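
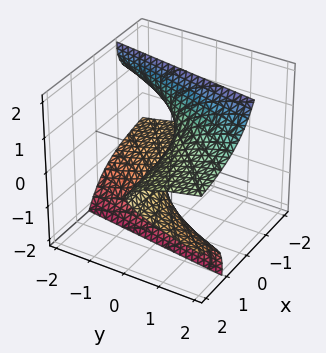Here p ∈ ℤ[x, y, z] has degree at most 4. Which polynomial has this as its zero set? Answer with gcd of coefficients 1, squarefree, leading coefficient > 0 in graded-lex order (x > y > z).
3*x*z^2 + z^3 - 2*y

First, degree: no degree-2 surface has this shape, so deg p = 3.
Next, checking where it meets the axes: it crosses the y-axis at the gridline y = 0; it meets the z-axis at z = 0 (among the integer gridlines); every point of the x-axis in the box is on the surface.
Finally, together with the visible shape, these determine p as stated.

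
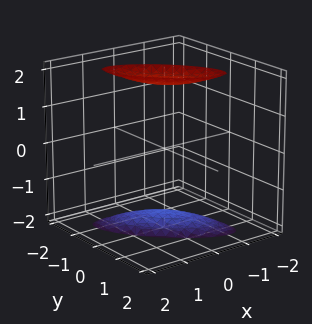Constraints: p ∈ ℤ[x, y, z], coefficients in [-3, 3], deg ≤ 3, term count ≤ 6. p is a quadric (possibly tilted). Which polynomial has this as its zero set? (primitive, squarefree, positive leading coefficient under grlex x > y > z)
2*x^2 + 3*x*y + 2*y^2 - z^2 + 3

(a) I count 2 distinct pieces. They look like related sheets of one shape, so recover p as a whole.
(b) The degree is 2 — the shape is more complex than any degree-1 surface.
(c) From the axis intercepts and sections: no y-intercept at any integer in the box; it misses every integer gridline on the x-axis.
(d) Together with the visible shape, these determine p as stated.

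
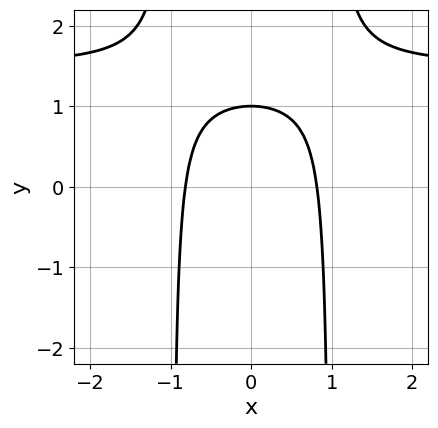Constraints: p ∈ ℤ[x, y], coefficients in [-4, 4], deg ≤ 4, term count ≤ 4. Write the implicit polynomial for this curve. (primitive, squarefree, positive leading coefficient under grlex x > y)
2*x^2*y - 3*x^2 - 2*y + 2

First, degree: no degree-2 curve has this shape, so deg p = 3.
Then, symmetries: the x ↦ −x reflection is a symmetry, so x appears only in even powers.
Then, from the axis intercepts and sections: one y-axis crossing is at y = 1.
Finally, solving for integer coefficients yields p as stated.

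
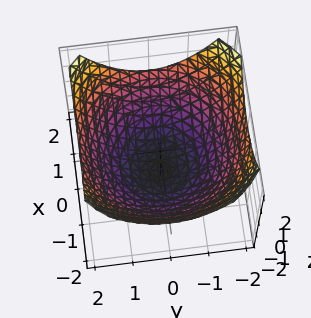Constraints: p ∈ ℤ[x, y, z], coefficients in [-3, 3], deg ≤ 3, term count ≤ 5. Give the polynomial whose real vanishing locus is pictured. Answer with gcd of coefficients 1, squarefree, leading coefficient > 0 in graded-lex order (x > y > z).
x^2 + y^2 - 2*z - 3

(a) Degree: no degree-1 surface has this shape, so deg p = 2.
(b) Symmetry: the surface is invariant under rotation about z: p = q(x² + y², z).
(c) From the visible intercepts: a circular section at z = -1 has radius exactly 1.
(d) Matching integer coefficients to the picture gives p.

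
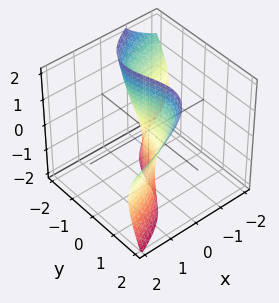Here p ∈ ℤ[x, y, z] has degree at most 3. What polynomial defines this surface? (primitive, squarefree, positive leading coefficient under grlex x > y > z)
First, deg p = 3. The shape is more complex than any degree-2 surface.
Then, from the axis intercepts and sections: one x-axis crossing is at x = 0; it meets the y-axis at y = 0 (among the integer gridlines).
Finally, the integer polynomial consistent with all of this is the stated p. Check: (0, 0, 2) on the z-axis lies on the surface, and p(0, 0, 2) = 0. ✓

x*z^2 - y^3 + y*z + 2*x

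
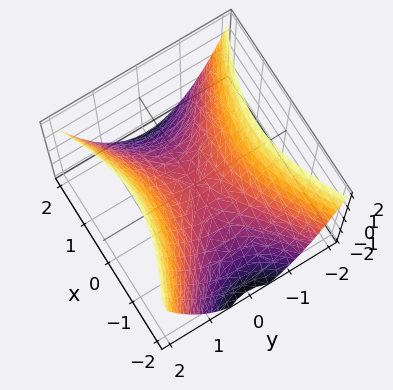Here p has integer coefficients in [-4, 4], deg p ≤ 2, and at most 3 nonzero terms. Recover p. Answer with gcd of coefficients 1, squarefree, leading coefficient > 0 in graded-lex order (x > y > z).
1. deg p = 2.
2. Symmetries: the y ↦ −y reflection is a symmetry, so y appears only in even powers; it's symmetric under x → −x, forcing even powers of x.
3. From the visible intercepts: one x-axis crossing is at x = 0; it crosses the z-axis at the gridline z = 0.
4. Matching integer coefficients to the picture gives p.

x^2 - 2*y^2 + 2*z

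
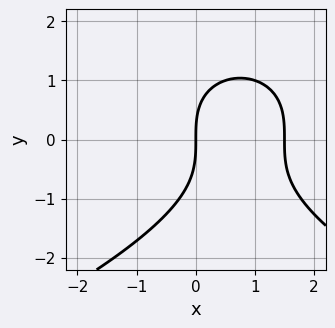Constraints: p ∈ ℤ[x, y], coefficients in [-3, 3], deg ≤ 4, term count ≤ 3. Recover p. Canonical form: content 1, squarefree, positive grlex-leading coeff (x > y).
The degree is 3 — the shape is more complex than any degree-2 curve.
Reading off the gridlines: it meets the x-axis at x = 0 (among the integer gridlines); it crosses the y-axis at the gridline y = 0.
Matching integer coefficients to the picture gives p.

y^3 + 2*x^2 - 3*x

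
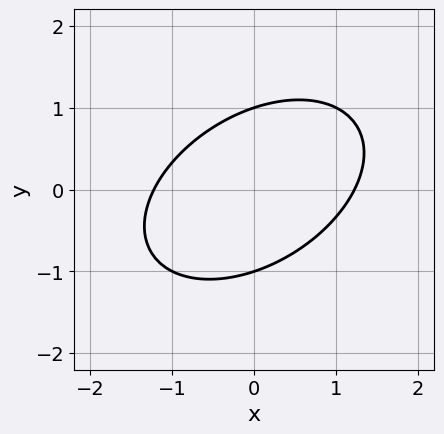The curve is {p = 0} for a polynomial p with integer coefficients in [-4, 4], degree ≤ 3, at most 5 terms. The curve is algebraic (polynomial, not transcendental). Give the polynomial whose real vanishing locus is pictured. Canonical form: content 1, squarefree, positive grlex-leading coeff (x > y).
2*x^2 - 2*x*y + 3*y^2 - 3

Degree: a generic line meets the curve in up to 2 points, so deg p = 2.
From the visible intercepts: the y-axis gridline crossings are at y ∈ {-1, 1}.
The integer polynomial consistent with all of this is the stated p.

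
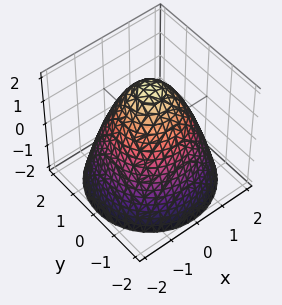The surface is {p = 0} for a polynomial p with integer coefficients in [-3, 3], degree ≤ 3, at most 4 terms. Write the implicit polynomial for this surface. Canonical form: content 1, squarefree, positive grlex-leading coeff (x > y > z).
x^2 + y^2 + z - 2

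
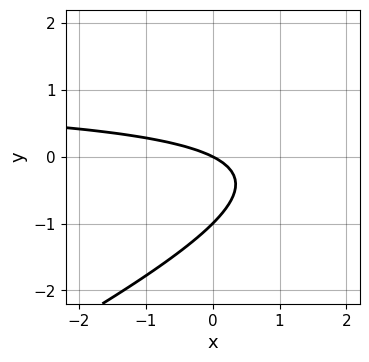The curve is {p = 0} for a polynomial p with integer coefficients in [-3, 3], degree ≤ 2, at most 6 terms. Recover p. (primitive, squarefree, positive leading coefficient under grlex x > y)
x*y - 2*y^2 - x - 2*y

(a) Degree: a generic line meets the curve in up to 2 points, so deg p = 2.
(b) Observable constraints: among the integer gridlines, it crosses the y-axis at y ∈ {-1, 0}; it meets the x-axis at x = 0 (among the integer gridlines).
(c) These observations pin down the coefficients.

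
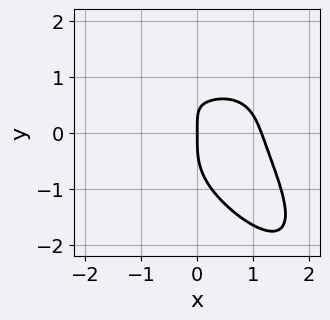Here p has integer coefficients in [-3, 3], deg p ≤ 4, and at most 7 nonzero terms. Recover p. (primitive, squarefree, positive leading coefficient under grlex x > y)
2*x^4 + 2*x*y^3 + 2*y^4 + 3*x*y - 3*x

(a) deg p = 4.
(b) Reading off the gridlines: it meets the y-axis at y = 0 (among the integer gridlines); one x-axis crossing is at x = 0.
(c) These observations pin down the coefficients.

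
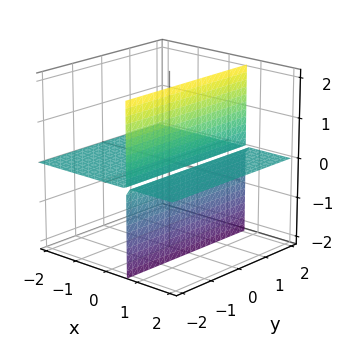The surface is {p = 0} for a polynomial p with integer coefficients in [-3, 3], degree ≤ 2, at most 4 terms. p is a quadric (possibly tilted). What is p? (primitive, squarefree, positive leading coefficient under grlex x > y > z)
3*x*z - 2*z

First, I count 2 distinct pieces. They look like related sheets of one shape, so recover p as a whole.
Next, deg p = 2. The shape is more complex than any degree-1 surface.
Then, from the visible intercepts: one z-axis crossing is at z = 0; every point of the x-axis in the box is on the surface.
Finally, putting this together gives p. Check: (0, -1, 0) on the y-axis lies on the surface, and p(0, -1, 0) = 0. ✓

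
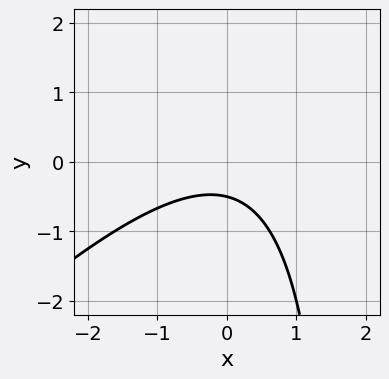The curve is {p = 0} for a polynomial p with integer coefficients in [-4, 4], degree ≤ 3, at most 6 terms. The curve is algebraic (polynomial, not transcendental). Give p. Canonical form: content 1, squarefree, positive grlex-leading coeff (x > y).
x^2 - x*y + 2*y + 1

First, degree: the shape is more complex than any degree-1 curve, so deg p = 2.
Then, from the axis intercepts and sections: the curve avoids every integer x-axis point in the box.
Finally, together with the visible shape, these determine p as stated.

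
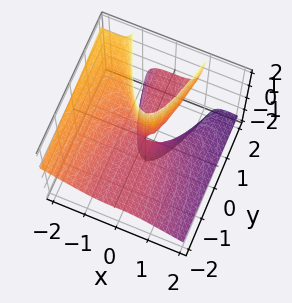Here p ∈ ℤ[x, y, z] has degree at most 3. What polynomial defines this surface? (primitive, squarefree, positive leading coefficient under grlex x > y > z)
x^3 + 2*x^2*z - y*z

1. The degree is 3 — a generic line meets the surface in up to 3 points.
2. From the visible intercepts: it crosses the x-axis at the gridline x = 0; the visible z-axis segment lies entirely on the surface; every point of the y-axis in the box is on the surface.
3. These observations pin down the coefficients.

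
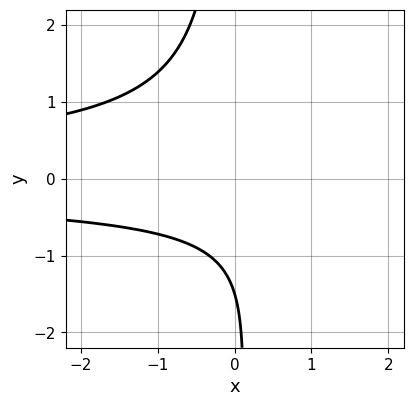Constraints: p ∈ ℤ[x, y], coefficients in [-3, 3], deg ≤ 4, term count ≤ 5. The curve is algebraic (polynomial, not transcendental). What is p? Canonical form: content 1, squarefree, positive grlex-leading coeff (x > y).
3*x*y^2 + 2*y + 3

Degree: the shape is more complex than any degree-2 curve, so deg p = 3.
Against the integer gridlines: the curve avoids every integer x-axis point in the box.
Assembling these constraints gives the stated polynomial.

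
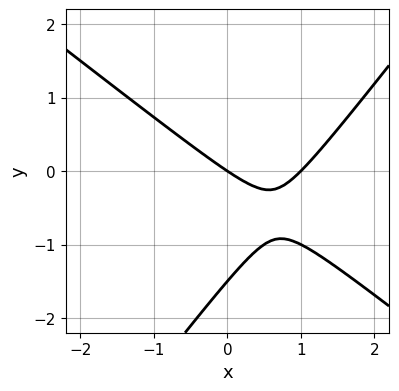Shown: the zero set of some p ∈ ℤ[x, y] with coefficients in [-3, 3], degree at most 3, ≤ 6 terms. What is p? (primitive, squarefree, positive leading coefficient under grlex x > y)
2*x^2 + x*y - 2*y^2 - 2*x - 3*y

(a) The degree is 2 — a generic line meets the curve in up to 2 points.
(b) Observable constraints: among the integer gridlines, it crosses the x-axis at x ∈ {0, 1}; one y-axis crossing is at y = 0.
(c) Putting this together gives p.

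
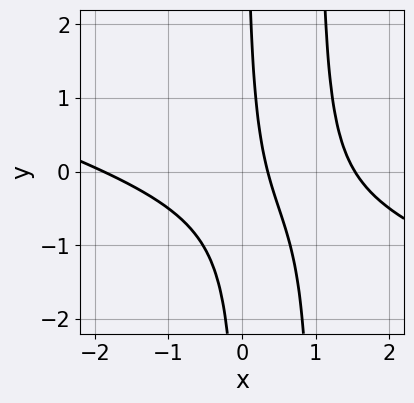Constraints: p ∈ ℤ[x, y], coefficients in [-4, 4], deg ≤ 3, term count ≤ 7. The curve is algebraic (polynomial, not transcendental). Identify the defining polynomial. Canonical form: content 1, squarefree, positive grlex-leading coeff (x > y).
x^3 + 3*x^2*y - 3*x*y - 3*x + 1

deg p = 3. No degree-2 curve has this shape.
Checking where it meets the axes: it misses every integer gridline on the y-axis.
Matching integer coefficients to the picture gives p.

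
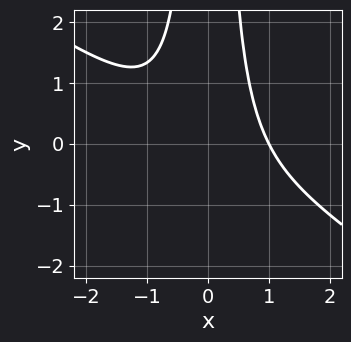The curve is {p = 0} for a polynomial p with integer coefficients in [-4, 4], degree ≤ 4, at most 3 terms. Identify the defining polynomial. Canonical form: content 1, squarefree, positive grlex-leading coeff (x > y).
2*x^3 + 3*x^2*y - 2

First, the degree is 3 — no degree-2 curve has this shape.
Then, reading off the gridlines: it meets the x-axis at x = 1 (among the integer gridlines); no y-intercept at any integer in the box.
Finally, together with the visible shape, these determine p as stated.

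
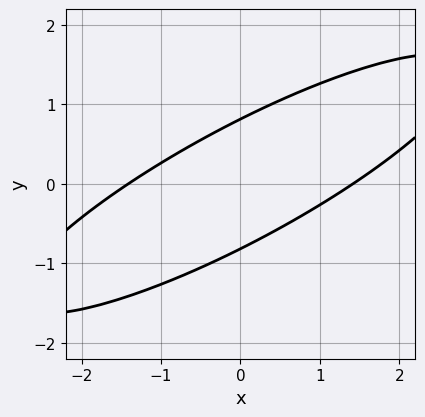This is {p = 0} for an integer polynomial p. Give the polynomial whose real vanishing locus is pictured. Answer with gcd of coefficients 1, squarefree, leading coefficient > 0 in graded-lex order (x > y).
(a) Degree: no degree-1 curve has this shape, so deg p = 2.
(b) Matching integer coefficients to the picture gives p.

x^2 - 3*x*y + 3*y^2 - 2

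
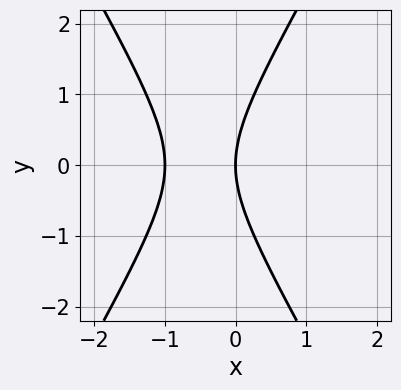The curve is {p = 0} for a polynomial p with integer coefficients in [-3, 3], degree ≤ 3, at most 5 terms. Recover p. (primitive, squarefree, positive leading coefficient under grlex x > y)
3*x^2 - y^2 + 3*x

1. Degree: a generic line meets the curve in up to 2 points, so deg p = 2.
2. Symmetries: the y ↦ −y reflection is a symmetry, so y appears only in even powers.
3. From the axis intercepts and sections: among the integer gridlines, it crosses the x-axis at x ∈ {-1, 0}; it meets the y-axis at y = 0 (among the integer gridlines).
4. Putting this together gives p.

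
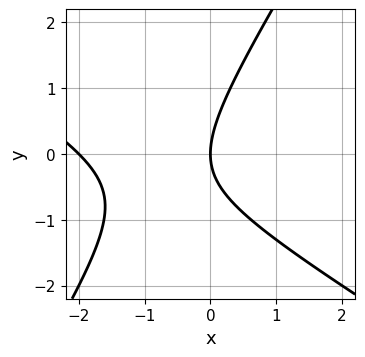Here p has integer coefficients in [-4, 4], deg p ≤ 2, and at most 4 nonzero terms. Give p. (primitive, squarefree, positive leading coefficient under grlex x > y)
The degree is 2 — the shape is more complex than any degree-1 curve.
Checking where it meets the axes: it crosses the y-axis at the gridline y = 0; among the integer gridlines, it crosses the x-axis at x ∈ {-2, 0}.
The integer polynomial consistent with all of this is the stated p.

x^2 + x*y - y^2 + 2*x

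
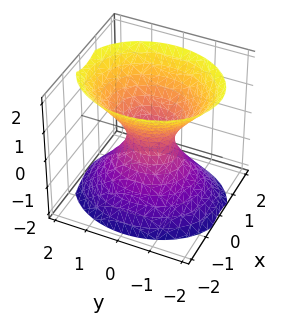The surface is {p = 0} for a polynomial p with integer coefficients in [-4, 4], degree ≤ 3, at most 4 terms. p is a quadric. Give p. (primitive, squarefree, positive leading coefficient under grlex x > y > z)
3*x^2 + 2*y^2 - 2*z^2 - 1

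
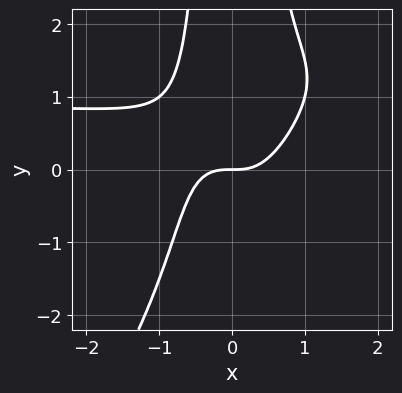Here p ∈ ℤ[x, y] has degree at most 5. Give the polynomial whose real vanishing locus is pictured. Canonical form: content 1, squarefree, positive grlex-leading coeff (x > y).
3*x^3*y - 2*x^2*y^2 - 3*x^3 + 2*y

(a) deg p = 4.
(b) From the visible intercepts: one x-axis crossing is at x = 0; it meets the y-axis at y = 0 (among the integer gridlines).
(c) These observations pin down the coefficients.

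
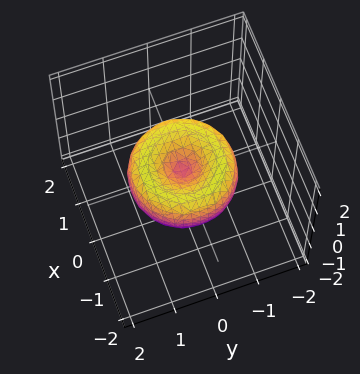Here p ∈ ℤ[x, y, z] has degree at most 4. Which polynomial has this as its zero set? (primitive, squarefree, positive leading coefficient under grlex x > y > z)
2*x^4 + 4*x^2*y^2 + 2*y^4 - 3*x^2 - 3*y^2 + 3*z^2

(a) deg p = 4. No degree-3 surface has this shape.
(b) By symmetry, the z-axis is an axis of rotation, so x and y enter only as x² + y².
(c) Observable constraints: one z-axis crossing is at z = 0; one x-axis crossing is at x = 0.
(d) Assembling these constraints gives the stated polynomial.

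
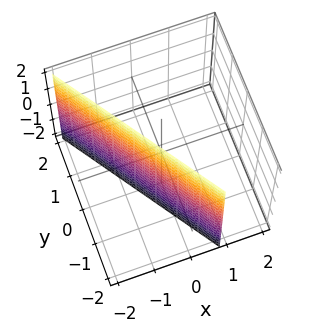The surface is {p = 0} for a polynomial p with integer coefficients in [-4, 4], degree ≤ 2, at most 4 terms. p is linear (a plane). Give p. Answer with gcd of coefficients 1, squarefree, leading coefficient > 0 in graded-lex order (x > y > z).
3*x + 2*y + 2

Degree: every cross-section is a straight line — this is a plane, so deg p = 1.
Checking where it meets the axes: it crosses the y-axis at the gridline y = -1; no z-intercept at any integer in the box.
Fitting integer coefficients to these (and the overall shape) gives p.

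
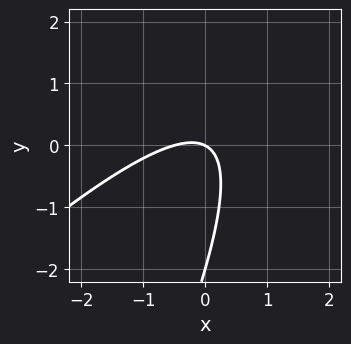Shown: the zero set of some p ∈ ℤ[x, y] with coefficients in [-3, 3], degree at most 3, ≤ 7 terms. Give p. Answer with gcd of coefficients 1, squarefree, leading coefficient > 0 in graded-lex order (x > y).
2*x^2 - 3*x*y + y^2 + x + 2*y

The degree is 2 — no degree-1 curve has this shape.
Checking where it meets the axes: the y-axis gridline crossings are at y ∈ {-2, 0}; one x-axis crossing is at x = 0.
Solving for integer coefficients yields p as stated.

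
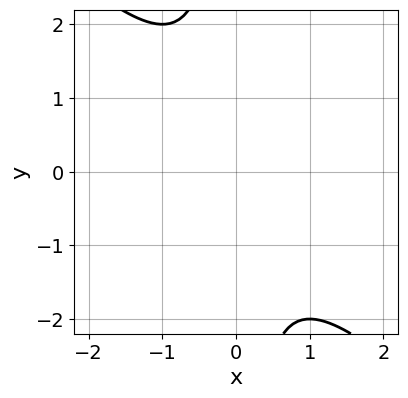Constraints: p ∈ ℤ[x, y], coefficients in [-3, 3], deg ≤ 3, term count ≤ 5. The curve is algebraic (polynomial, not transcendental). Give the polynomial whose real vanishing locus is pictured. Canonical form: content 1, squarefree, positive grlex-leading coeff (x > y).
x^2 + x*y + 1

First, the degree is 2 — the shape is more complex than any degree-1 curve.
Next, against the integer gridlines: the curve avoids every integer y-axis point in the box; no x-intercept at any integer in the box.
Finally, assembling these constraints gives the stated polynomial.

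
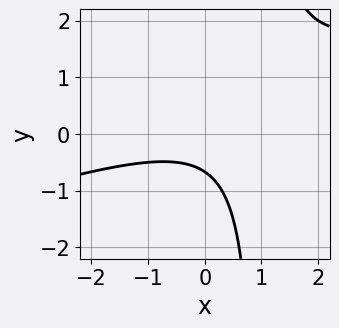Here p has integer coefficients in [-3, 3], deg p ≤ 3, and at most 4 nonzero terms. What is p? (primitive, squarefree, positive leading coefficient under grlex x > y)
deg p = 2. No degree-1 curve has this shape.
Against the integer gridlines: the curve avoids every integer x-axis point in the box.
Putting this together gives p.

x^2 - 3*x*y + 3*y + 2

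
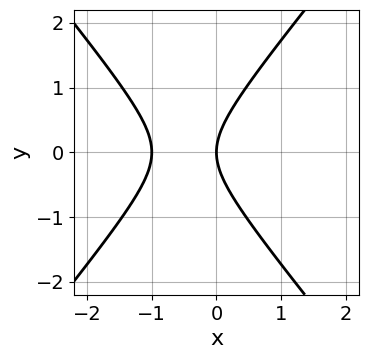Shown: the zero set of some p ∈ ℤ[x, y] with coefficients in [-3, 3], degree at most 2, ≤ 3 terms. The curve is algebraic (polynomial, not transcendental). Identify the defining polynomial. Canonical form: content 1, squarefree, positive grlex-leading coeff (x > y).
3*x^2 - 2*y^2 + 3*x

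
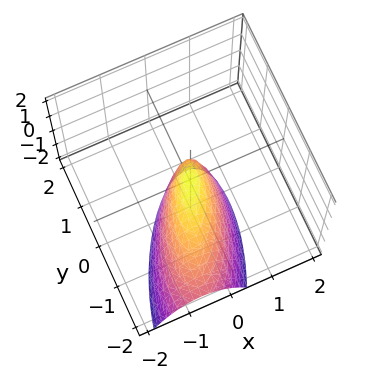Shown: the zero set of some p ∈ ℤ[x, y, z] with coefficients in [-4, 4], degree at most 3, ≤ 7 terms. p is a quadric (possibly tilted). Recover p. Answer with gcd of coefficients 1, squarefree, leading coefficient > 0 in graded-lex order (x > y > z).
deg p = 2. A generic line meets the surface in up to 2 points.
Checking where it meets the axes: it crosses the z-axis at the gridline z = 0; it crosses the y-axis at the gridline y = 0.
These observations pin down the coefficients.

3*x^2 - 2*x*y + y^2 - y*z + z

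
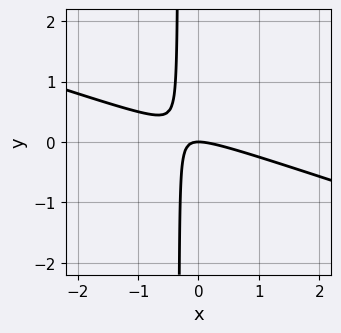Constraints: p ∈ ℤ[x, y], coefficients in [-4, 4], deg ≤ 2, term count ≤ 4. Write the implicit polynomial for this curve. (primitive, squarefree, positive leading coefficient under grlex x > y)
1. The degree is 2 — a generic line meets the curve in up to 2 points.
2. Reading off the gridlines: it crosses the y-axis at the gridline y = 0; it crosses the x-axis at the gridline x = 0.
3. Matching integer coefficients to the picture gives p.

x^2 + 3*x*y + y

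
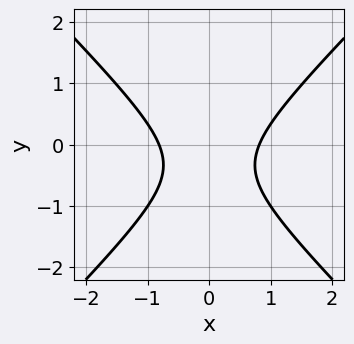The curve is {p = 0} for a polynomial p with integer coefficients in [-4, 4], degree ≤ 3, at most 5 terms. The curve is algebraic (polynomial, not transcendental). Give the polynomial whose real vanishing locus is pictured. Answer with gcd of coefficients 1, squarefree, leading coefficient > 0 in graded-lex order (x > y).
3*x^2 - 3*y^2 - 2*y - 2

First, deg p = 2. The shape is more complex than any degree-1 curve.
Next, symmetries: it's symmetric under x → −x, forcing even powers of x.
Then, observable constraints: it misses every integer gridline on the y-axis.
Finally, these observations pin down the coefficients.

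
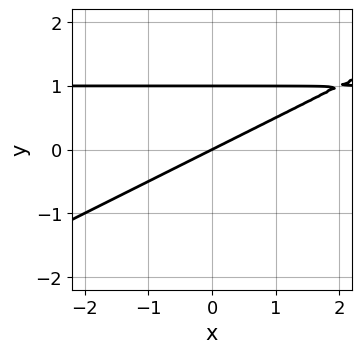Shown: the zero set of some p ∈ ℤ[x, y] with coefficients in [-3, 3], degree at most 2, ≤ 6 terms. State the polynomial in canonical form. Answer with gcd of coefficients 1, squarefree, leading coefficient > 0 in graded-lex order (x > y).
x*y - 2*y^2 - x + 2*y

(a) deg p = 2. A generic line meets the curve in up to 2 points.
(b) Against the integer gridlines: it crosses the x-axis at the gridline x = 0; the y-axis gridline crossings are at y ∈ {0, 1}.
(c) Assembling these constraints gives the stated polynomial.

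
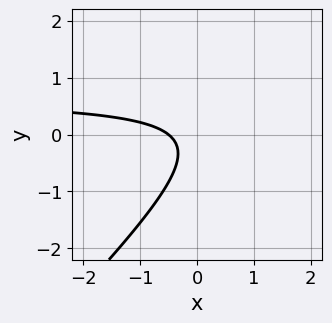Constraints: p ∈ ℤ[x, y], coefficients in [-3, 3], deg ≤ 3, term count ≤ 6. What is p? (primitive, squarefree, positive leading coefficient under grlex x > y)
3*x*y - 3*y^2 - 2*x - y - 1

First, degree: no degree-1 curve has this shape, so deg p = 2.
Then, from the axis intercepts and sections: it misses every integer gridline on the y-axis.
Finally, fitting integer coefficients to these (and the overall shape) gives p.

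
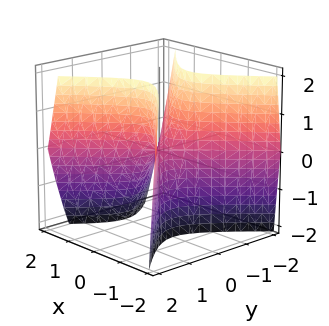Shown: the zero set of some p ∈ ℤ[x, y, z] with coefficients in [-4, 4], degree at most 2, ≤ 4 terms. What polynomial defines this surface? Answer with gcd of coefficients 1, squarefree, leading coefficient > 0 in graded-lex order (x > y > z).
3*x^2 + x*z - 3*y^2 + z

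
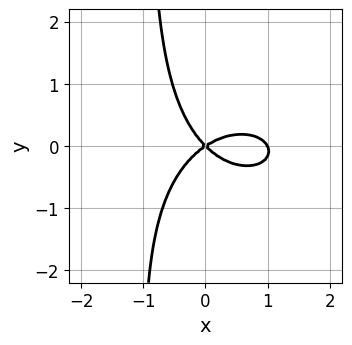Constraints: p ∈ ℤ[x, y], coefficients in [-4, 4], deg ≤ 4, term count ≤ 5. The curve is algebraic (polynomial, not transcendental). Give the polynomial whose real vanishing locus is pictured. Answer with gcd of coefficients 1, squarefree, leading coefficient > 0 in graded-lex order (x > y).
1. deg p = 3. A generic line meets the curve in up to 3 points.
2. From the visible intercepts: among the integer gridlines, it crosses the x-axis at x ∈ {0, 1}; one y-axis crossing is at y = 0.
3. These observations pin down the coefficients.

2*x^3 + 3*x*y^2 - 2*x^2 + x*y + 3*y^2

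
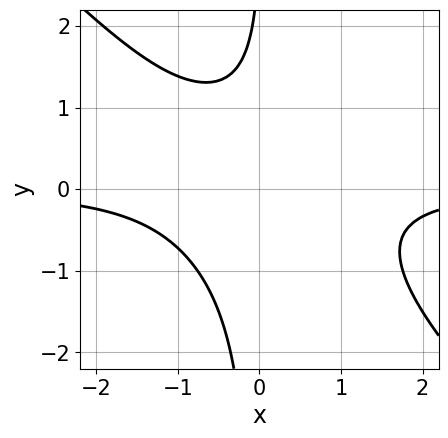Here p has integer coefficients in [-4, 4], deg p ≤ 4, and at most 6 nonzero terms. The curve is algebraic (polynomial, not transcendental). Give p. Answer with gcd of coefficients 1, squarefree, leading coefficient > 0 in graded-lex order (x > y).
The degree is 3 — a generic line meets the curve in up to 3 points.
Against the integer gridlines: no x-intercept at any integer in the box; it misses every integer gridline on the y-axis.
Fitting integer coefficients to these (and the overall shape) gives p.

3*x^2*y + 3*x*y^2 - y + 3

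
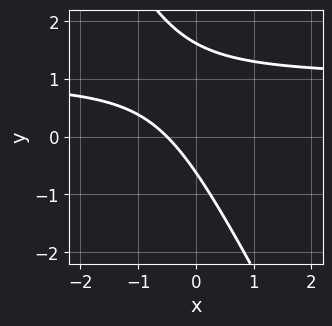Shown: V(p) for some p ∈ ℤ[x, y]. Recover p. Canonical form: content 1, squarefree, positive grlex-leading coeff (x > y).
2*x*y + y^2 - 2*x - y - 1

1. The degree is 2 — a generic line meets the curve in up to 2 points.
2. The integer polynomial consistent with all of this is the stated p.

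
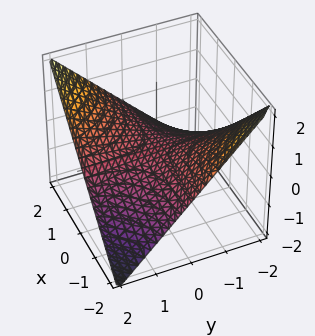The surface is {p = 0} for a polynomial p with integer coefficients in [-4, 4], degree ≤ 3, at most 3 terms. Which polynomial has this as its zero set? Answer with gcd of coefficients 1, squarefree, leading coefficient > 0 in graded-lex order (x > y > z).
1. deg p = 2. A saddle surface; a quadric.
2. Checking where it meets the axes: every point of the x-axis in the box is on the surface; every point of the y-axis in the box is on the surface; one z-axis crossing is at z = 0.
3. Together with the visible shape, these determine p as stated.

x*y - 2*z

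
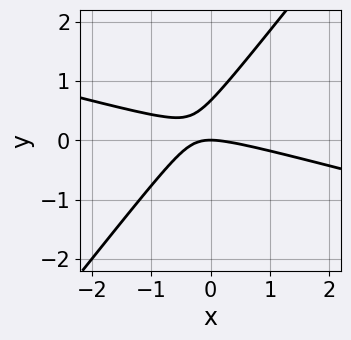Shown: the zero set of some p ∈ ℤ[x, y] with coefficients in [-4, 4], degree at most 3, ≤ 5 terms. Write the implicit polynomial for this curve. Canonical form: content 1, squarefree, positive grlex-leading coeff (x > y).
deg p = 2.
Checking where it meets the axes: it meets the y-axis at y = 0 (among the integer gridlines); it meets the x-axis at x = 0 (among the integer gridlines).
Assembling these constraints gives the stated polynomial.

x^2 + 3*x*y - 3*y^2 + 2*y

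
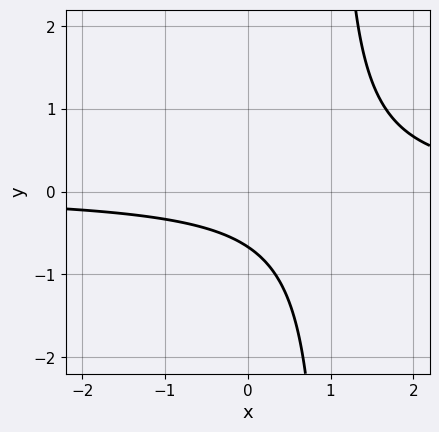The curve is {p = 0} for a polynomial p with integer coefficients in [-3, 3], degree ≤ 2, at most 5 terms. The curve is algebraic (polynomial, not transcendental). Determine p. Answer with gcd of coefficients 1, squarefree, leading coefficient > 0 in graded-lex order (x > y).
First, deg p = 2. A generic line meets the curve in up to 2 points.
Next, checking where it meets the axes: it misses every integer gridline on the x-axis.
Finally, putting this together gives p.

3*x*y - 3*y - 2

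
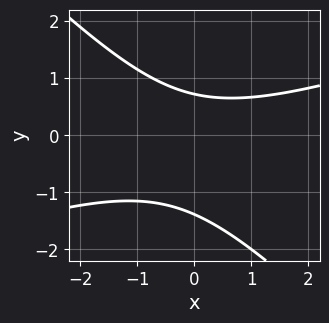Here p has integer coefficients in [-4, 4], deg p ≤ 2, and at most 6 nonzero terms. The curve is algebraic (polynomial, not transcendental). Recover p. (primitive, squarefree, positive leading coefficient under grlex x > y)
(a) The degree is 2 — no degree-1 curve has this shape.
(b) Reading off the gridlines: it misses every integer gridline on the x-axis.
(c) Putting this together gives p.

x^2 - 2*x*y - 3*y^2 - 2*y + 3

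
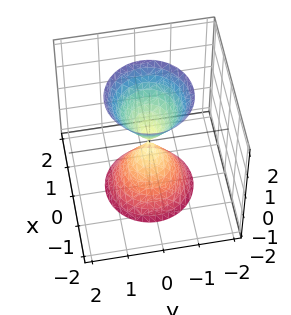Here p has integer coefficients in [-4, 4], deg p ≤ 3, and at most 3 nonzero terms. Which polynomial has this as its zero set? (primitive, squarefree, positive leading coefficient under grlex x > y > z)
3*x^2 + 3*y^2 - z^2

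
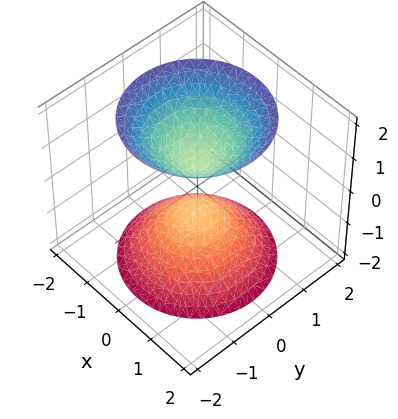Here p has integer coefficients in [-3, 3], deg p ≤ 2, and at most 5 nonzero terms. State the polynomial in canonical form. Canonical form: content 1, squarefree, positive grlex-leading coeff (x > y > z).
3*x^2 + 3*y^2 - 2*z^2 + 1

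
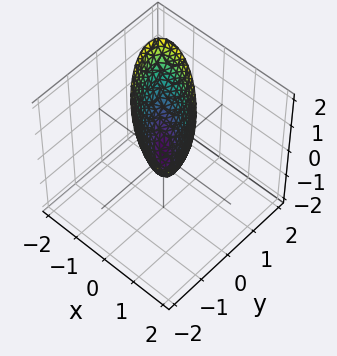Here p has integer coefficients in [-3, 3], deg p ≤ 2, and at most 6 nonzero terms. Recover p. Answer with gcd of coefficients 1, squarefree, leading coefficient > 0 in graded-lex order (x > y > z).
First, degree: the shape is more complex than any degree-1 surface, so deg p = 2.
Then, observable constraints: one z-axis crossing is at z = 0; it crosses the x-axis at the gridline x = 0; it meets the y-axis at y = 0 (among the integer gridlines).
Finally, matching integer coefficients to the picture gives p.

2*x^2 + 3*x*y + 2*y^2 - z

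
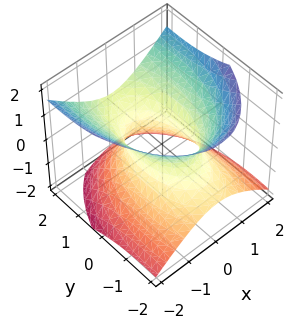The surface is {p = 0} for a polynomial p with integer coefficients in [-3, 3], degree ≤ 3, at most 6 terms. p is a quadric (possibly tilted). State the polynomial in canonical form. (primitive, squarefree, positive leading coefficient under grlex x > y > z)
3*x^2 + y^2 - 2*y*z - 3*z^2 - 2

First, degree: the shape is more complex than any degree-1 surface, so deg p = 2.
Then, against the integer gridlines: it misses every integer gridline on the z-axis.
Finally, putting this together gives p.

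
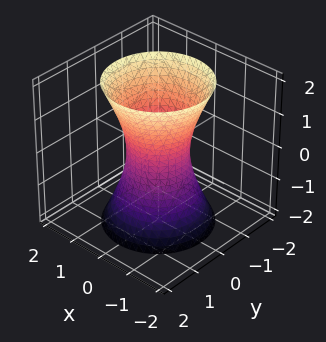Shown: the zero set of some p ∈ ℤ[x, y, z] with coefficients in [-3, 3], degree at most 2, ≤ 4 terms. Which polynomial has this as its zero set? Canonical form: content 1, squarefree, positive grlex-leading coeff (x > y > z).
First, the degree is 2 — one connected sheet with a waist; a quadric.
Next, symmetries: the z ↦ −z reflection is a symmetry, so z appears only in even powers; rotational symmetry about the z-axis ⇒ p depends on x, y only through x² + y².
Then, reading off the gridlines: a circular section at z = -2 has radius between 1 and 2; the surface avoids every integer z-axis point in the box.
Finally, assembling these constraints gives the stated polynomial.

3*x^2 + 3*y^2 - z^2 - 2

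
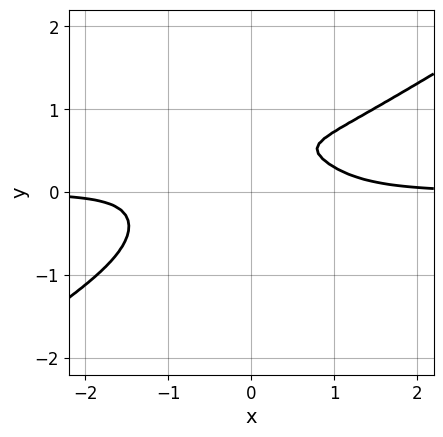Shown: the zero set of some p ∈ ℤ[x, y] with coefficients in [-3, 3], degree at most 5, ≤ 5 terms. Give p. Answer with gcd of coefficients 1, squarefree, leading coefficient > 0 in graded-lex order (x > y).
2*x^3*y - 2*x^2*y^2 - 3*y^4 + 2*y - 1

deg p = 4. The shape is more complex than any degree-3 curve.
Against the integer gridlines: the curve avoids every integer y-axis point in the box; it misses every integer gridline on the x-axis.
The integer polynomial consistent with all of this is the stated p.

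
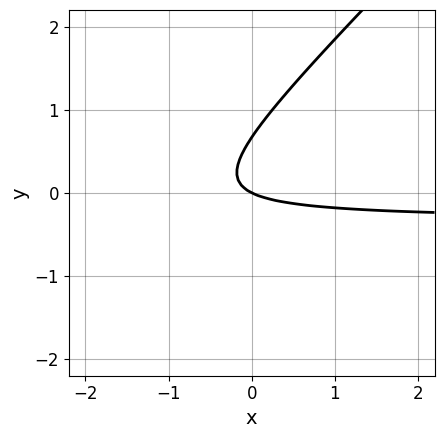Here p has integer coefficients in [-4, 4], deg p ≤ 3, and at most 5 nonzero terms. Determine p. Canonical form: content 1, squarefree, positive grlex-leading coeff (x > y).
3*x*y - 3*y^2 + x + 2*y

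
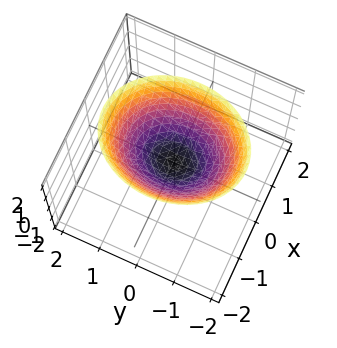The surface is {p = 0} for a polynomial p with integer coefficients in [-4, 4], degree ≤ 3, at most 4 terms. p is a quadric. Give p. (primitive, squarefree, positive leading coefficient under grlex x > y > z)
First, the degree is 2 — a single bowl opening along one axis; a quadric.
Next, symmetries: mirror symmetry y ↦ −y ⇒ only even powers of y; it's symmetric under x → −x, forcing even powers of x.
Then, observable constraints: it crosses the x-axis at the gridline x = 0; it meets the y-axis at y = 0 (among the integer gridlines); one z-axis crossing is at z = 0.
Finally, the integer polynomial consistent with all of this is the stated p.

3*x^2 + 2*y^2 - 3*z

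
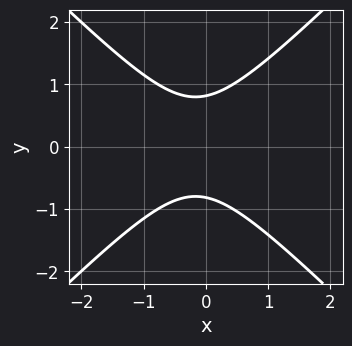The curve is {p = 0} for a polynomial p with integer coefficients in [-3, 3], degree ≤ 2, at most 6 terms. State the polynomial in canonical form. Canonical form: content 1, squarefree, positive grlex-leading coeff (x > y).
3*x^2 - 3*y^2 + x + 2

Degree: a generic line meets the curve in up to 2 points, so deg p = 2.
Symmetries: the y ↦ −y reflection is a symmetry, so y appears only in even powers.
From the axis intercepts and sections: no x-intercept at any integer in the box.
Fitting integer coefficients to these (and the overall shape) gives p.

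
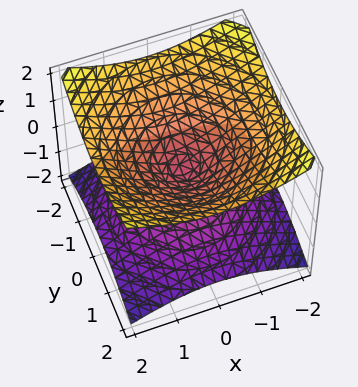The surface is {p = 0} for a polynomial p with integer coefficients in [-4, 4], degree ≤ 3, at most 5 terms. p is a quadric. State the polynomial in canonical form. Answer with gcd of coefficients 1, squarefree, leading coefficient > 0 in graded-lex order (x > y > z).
First, degree: a double cone through the origin; a quadric, so deg p = 2.
Then, symmetries: mirror symmetry z ↦ −z ⇒ only even powers of z; every cross-section ⟂ z is a circle, so x, y appear only via x² + y².
Then, from the axis intercepts and sections: a circular section at z = -1 has radius between 1 and 2; it meets the x-axis at x = 0 (among the integer gridlines).
Finally, matching integer coefficients to the picture gives p.

x^2 + y^2 - 2*z^2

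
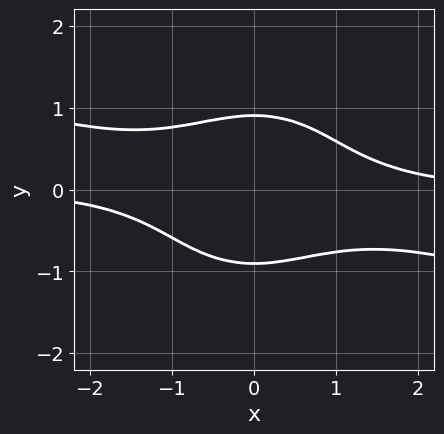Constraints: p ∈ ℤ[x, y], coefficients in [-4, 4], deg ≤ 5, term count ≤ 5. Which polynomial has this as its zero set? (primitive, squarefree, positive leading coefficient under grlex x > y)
x^3*y + 3*x^2*y^2 + 3*y^4 - 2

Degree: no degree-3 curve has this shape, so deg p = 4.
Checking where it meets the axes: it misses every integer gridline on the x-axis.
Together with the visible shape, these determine p as stated.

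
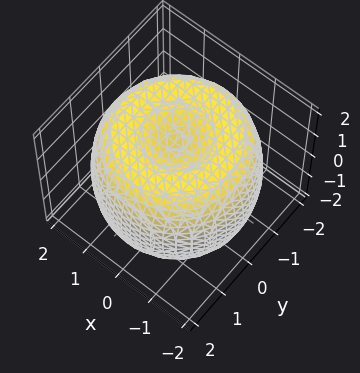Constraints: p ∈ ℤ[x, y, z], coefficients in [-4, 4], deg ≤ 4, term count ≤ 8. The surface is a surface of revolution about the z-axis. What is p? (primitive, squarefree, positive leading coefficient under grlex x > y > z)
x^4 + 2*x^2*y^2 + y^4 - 3*x^2 - 3*y^2 + 2*z^2 - 3

(a) Degree: no degree-3 surface has this shape, so deg p = 4.
(b) By symmetry, every cross-section ⟂ z is a circle, so x, y appear only via x² + y².
(c) Reading off the gridlines: a circular section at z = 0 has radius between 1 and 2.
(d) Solving for integer coefficients yields p as stated.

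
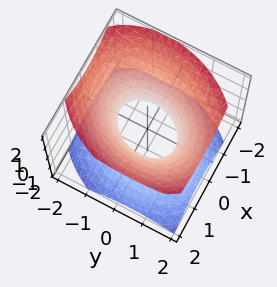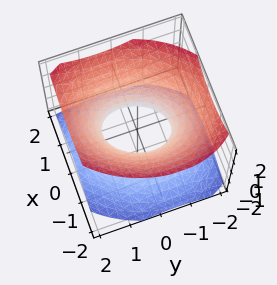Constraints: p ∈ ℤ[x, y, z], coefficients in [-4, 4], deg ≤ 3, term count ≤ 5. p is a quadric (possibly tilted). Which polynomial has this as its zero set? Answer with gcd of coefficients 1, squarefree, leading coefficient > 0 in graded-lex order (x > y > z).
1. Degree: no degree-1 surface has this shape, so deg p = 2.
2. Observable constraints: it misses every integer gridline on the z-axis; among the integer gridlines, it crosses the y-axis at y ∈ {-1, 1}.
3. The integer polynomial consistent with all of this is the stated p.

3*x^2 - x*y + 2*y^2 - 3*z^2 - 2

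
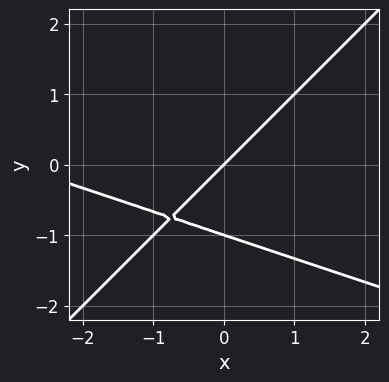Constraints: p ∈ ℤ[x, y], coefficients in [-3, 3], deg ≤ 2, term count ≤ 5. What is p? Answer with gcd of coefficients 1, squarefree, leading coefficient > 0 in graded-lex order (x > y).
x^2 + 2*x*y - 3*y^2 + 3*x - 3*y

(a) deg p = 2. A generic line meets the curve in up to 2 points.
(b) Against the integer gridlines: the y-axis gridline crossings are at y ∈ {-1, 0}; one x-axis crossing is at x = 0.
(c) Assembling these constraints gives the stated polynomial.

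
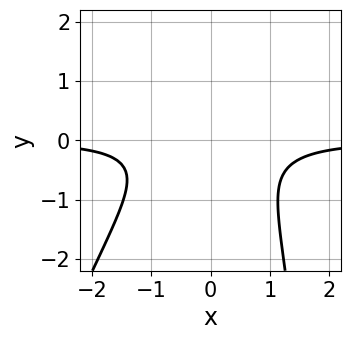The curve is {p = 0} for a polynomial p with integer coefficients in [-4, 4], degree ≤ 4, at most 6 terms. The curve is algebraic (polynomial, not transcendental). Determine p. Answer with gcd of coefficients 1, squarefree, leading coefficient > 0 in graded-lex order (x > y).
1. Degree: the shape is more complex than any degree-2 curve, so deg p = 3.
2. Reading off the gridlines: the curve avoids every integer x-axis point in the box; the curve avoids every integer y-axis point in the box.
3. Together with the visible shape, these determine p as stated.

3*x^2*y - x*y^2 + 3*y^2 + 2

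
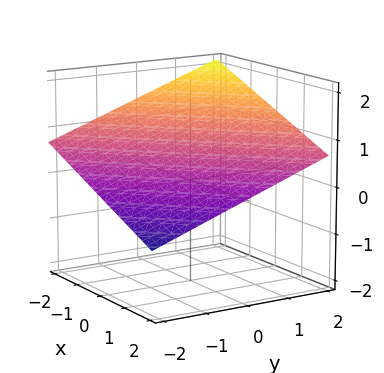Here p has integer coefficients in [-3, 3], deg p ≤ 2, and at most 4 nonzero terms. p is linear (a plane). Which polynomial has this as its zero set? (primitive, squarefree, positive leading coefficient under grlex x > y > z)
x - y + 3*z - 2

(a) deg p = 1. Every cross-section is a straight line — this is a plane.
(b) Checking where it meets the axes: it crosses the y-axis at the gridline y = -2; one x-axis crossing is at x = 2.
(c) The integer polynomial consistent with all of this is the stated p.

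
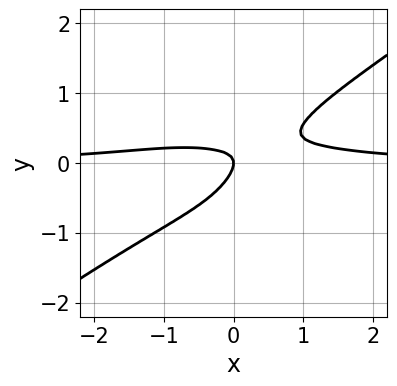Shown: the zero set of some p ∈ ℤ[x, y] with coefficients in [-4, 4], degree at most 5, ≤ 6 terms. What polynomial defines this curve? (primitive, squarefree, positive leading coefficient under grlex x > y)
(a) The degree is 4 — a generic line meets the curve in up to 4 points.
(b) Checking where it meets the axes: one x-axis crossing is at x = 0; it crosses the y-axis at the gridline y = 0.
(c) Together with the visible shape, these determine p as stated.

x^3*y - 3*y^4 + 3*x*y - 3*y^2 - x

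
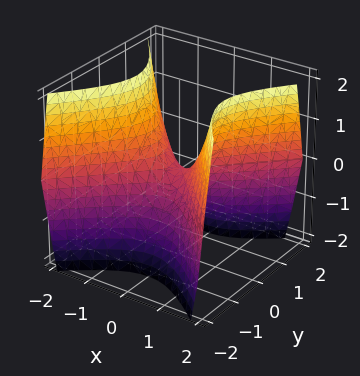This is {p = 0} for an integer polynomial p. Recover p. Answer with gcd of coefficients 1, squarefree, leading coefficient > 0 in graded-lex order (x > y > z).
3*x^2 - 3*y^2 - 2*z

(a) The degree is 2 — a hyperbolic paraboloid; a quadric.
(b) Symmetries: it's symmetric under y → −y, forcing even powers of y; mirror symmetry x ↦ −x ⇒ only even powers of x.
(c) From the visible intercepts: it meets the y-axis at y = 0 (among the integer gridlines); it meets the x-axis at x = 0 (among the integer gridlines); one z-axis crossing is at z = 0.
(d) Matching integer coefficients to the picture gives p.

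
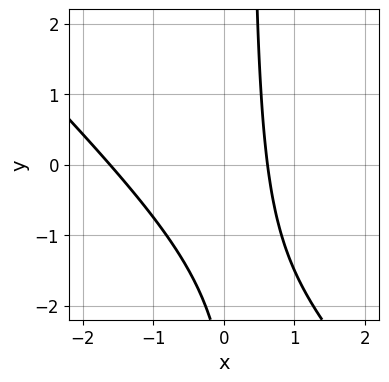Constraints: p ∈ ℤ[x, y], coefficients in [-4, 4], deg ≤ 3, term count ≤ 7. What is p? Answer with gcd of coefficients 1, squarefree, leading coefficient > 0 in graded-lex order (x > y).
Degree: no degree-1 curve has this shape, so deg p = 2.
From the axis intercepts and sections: the curve avoids every integer y-axis point in the box.
The integer polynomial consistent with all of this is the stated p.

3*x^2 + 3*x*y + 3*x - y - 3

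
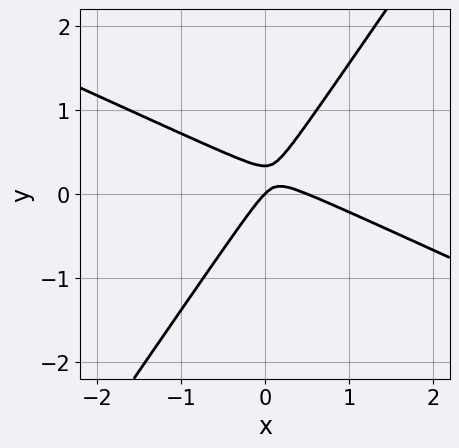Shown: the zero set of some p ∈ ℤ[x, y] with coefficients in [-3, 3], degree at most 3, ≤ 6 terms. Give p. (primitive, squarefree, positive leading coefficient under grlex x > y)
First, deg p = 2. A generic line meets the curve in up to 2 points.
Next, against the integer gridlines: it meets the y-axis at y = 0 (among the integer gridlines); it crosses the x-axis at the gridline x = 0.
Finally, together with the visible shape, these determine p as stated.

2*x^2 + 3*x*y - 3*y^2 - x + y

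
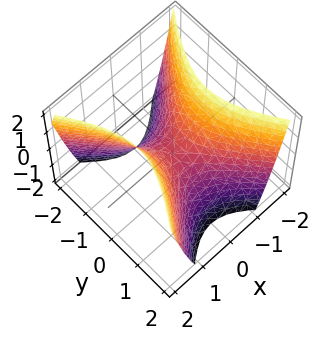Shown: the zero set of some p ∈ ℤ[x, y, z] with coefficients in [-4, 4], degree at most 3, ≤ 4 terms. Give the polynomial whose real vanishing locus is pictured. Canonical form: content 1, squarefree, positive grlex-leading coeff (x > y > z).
(a) The degree is 2 — a saddle surface; a quadric.
(b) Symmetries: mirror symmetry y ↦ −y ⇒ only even powers of y; the x ↦ −x reflection is a symmetry, so x appears only in even powers.
(c) Observable constraints: it crosses the x-axis at the gridline x = 0; it meets the z-axis at z = 0 (among the integer gridlines).
(d) Matching integer coefficients to the picture gives p.

3*x^2 - 2*y^2 - 2*z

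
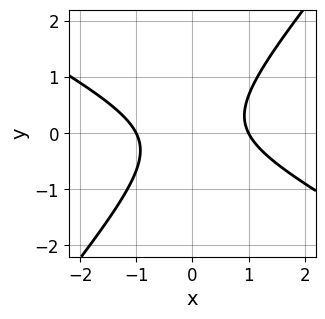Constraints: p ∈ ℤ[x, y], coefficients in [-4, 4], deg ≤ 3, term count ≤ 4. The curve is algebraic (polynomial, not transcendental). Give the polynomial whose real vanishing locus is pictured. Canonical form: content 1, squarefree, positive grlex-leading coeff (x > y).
2*x^2 + 2*x*y - 3*y^2 - 2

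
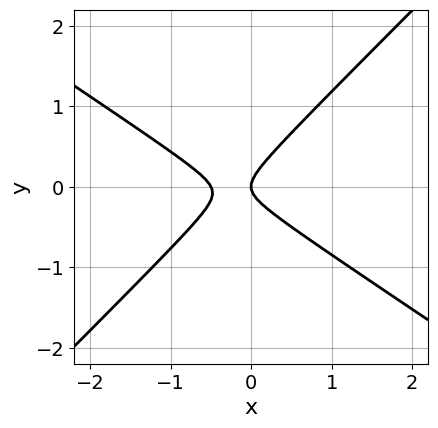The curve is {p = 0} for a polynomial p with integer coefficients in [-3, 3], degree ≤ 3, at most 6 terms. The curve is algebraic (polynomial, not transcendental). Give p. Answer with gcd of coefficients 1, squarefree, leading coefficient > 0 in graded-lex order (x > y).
1. The degree is 2 — a generic line meets the curve in up to 2 points.
2. From the visible intercepts: it meets the x-axis at x = 0 (among the integer gridlines); it crosses the y-axis at the gridline y = 0.
3. Putting this together gives p.

2*x^2 + x*y - 3*y^2 + x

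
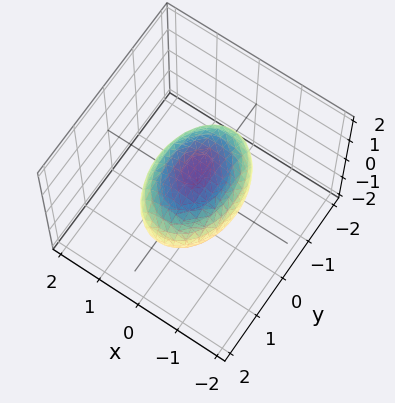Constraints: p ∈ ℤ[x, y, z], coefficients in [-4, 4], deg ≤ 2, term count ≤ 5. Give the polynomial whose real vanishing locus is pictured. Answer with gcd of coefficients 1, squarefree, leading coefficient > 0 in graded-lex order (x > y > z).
First, the degree is 2 — a closed, bounded, convex surface; a quadric.
Then, symmetries: it's symmetric under x → −x, forcing even powers of x; the y ↦ −y reflection is a symmetry, so y appears only in even powers; it's symmetric under z → −z, forcing even powers of z.
Then, reading off the gridlines: among the integer gridlines, it crosses the x-axis at x ∈ {-1, 1}; among the integer gridlines, it crosses the z-axis at z ∈ {-1, 1}.
Finally, putting this together gives p.

2*x^2 + y^2 + 2*z^2 - 2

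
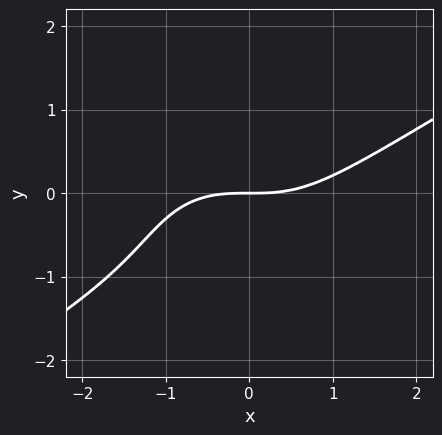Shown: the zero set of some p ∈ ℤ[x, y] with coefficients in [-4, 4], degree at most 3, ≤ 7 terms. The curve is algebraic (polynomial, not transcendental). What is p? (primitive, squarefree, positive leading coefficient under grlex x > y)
deg p = 3.
From the visible intercepts: it crosses the x-axis at the gridline x = 0; it crosses the y-axis at the gridline y = 0.
Fitting integer coefficients to these (and the overall shape) gives p.

x^3 - x^2*y - 2*y^3 - 3*y^2 - 3*y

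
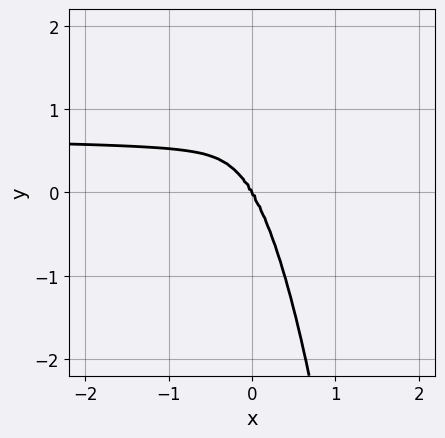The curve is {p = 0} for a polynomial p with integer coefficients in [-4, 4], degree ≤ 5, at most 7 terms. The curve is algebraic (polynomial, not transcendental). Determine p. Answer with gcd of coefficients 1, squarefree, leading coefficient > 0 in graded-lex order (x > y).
3*x^3*y - 2*x^2*y^2 - 2*x^3 - x*y^2 - y^3

(a) Degree: the shape is more complex than any degree-3 curve, so deg p = 4.
(b) Reading off the gridlines: it meets the y-axis at y = 0 (among the integer gridlines); it meets the x-axis at x = 0 (among the integer gridlines).
(c) These observations pin down the coefficients.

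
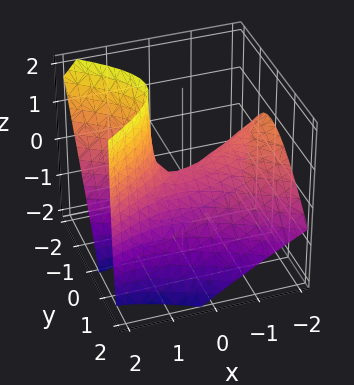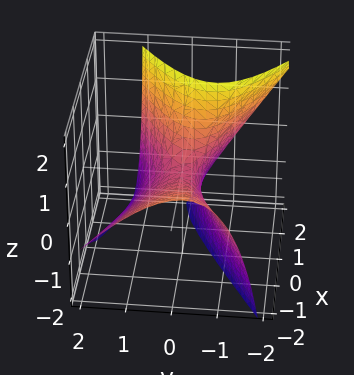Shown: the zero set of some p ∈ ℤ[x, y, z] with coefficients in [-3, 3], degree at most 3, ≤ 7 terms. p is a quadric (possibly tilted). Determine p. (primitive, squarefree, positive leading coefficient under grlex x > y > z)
First, degree: the shape is more complex than any degree-1 surface, so deg p = 2.
Next, observable constraints: it meets the y-axis at y = 0 (among the integer gridlines); it meets the z-axis at z = 0 (among the integer gridlines); one x-axis crossing is at x = 0.
Finally, solving for integer coefficients yields p as stated.

x^2 + 2*x*z - 3*y^2 - 2*y*z - 2*z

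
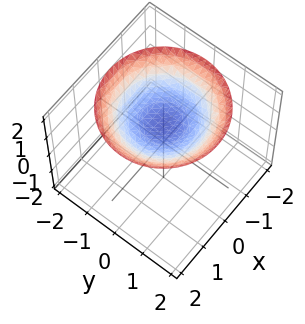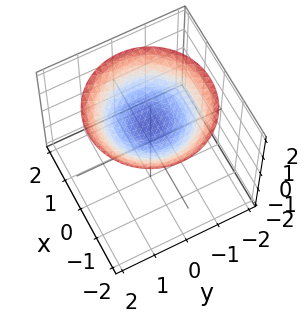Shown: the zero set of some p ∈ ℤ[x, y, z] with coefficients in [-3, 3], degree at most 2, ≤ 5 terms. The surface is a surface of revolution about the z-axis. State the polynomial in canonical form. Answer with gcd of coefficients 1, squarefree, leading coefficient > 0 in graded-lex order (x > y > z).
x^2 + y^2 - 3*z + 3

First, degree: no degree-1 surface has this shape, so deg p = 2.
Next, symmetries: the surface is invariant under rotation about z: p = q(x² + y², z).
Then, checking where it meets the axes: the surface avoids every integer y-axis point in the box; a circular section at z = 2 has radius between 1 and 2; it misses every integer gridline on the x-axis; it crosses the z-axis at the gridline z = 1.
Finally, putting this together gives p.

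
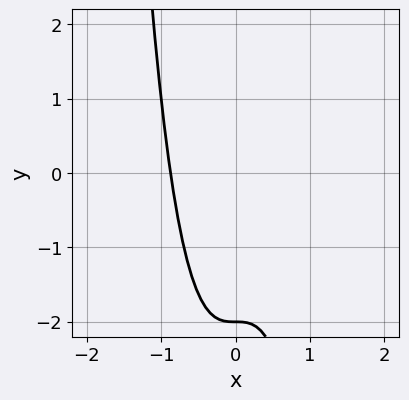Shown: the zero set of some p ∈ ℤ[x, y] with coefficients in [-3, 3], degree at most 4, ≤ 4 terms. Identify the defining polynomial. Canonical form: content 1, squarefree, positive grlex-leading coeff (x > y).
Degree: no degree-2 curve has this shape, so deg p = 3.
Against the integer gridlines: it meets the y-axis at y = -2 (among the integer gridlines).
Solving for integer coefficients yields p as stated.

3*x^3 + y + 2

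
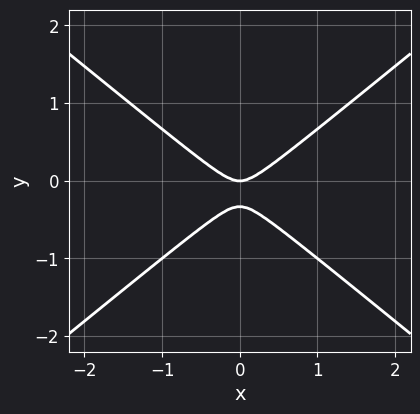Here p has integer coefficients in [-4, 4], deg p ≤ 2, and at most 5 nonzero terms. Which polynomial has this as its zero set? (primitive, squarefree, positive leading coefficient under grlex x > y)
2*x^2 - 3*y^2 - y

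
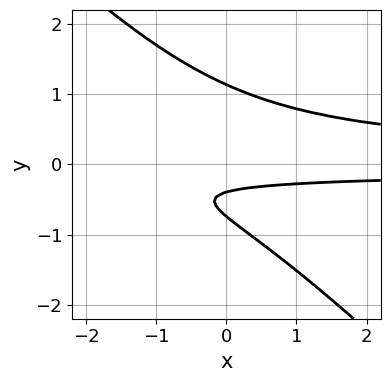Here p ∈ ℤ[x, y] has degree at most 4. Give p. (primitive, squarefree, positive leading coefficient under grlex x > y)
3*x*y^2 + 3*y^3 - 3*y - 1

1. Degree: no degree-2 curve has this shape, so deg p = 3.
2. From the visible intercepts: it misses every integer gridline on the x-axis.
3. These observations pin down the coefficients.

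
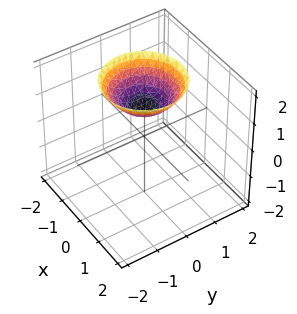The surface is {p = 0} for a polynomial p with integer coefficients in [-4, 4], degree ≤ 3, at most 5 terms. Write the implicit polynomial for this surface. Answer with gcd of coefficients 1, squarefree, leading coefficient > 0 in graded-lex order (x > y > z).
2*x^2 + 2*y^2 - 3*z + 3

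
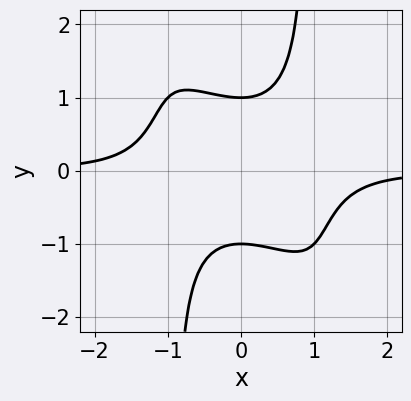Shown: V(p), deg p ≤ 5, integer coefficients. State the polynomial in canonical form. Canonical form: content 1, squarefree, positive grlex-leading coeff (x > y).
x^3*y + x^2*y^2 - y^2 + 1

First, the degree is 4 — the shape is more complex than any degree-3 curve.
Next, checking where it meets the axes: the curve avoids every integer x-axis point in the box; among the integer gridlines, it crosses the y-axis at y ∈ {-1, 1}.
Finally, these observations pin down the coefficients.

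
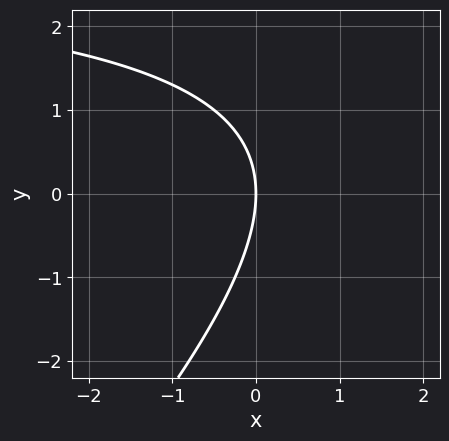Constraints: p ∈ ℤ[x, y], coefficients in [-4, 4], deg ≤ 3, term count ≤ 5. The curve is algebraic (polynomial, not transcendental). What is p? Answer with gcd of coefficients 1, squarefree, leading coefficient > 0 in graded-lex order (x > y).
The degree is 2 — the shape is more complex than any degree-1 curve.
Checking where it meets the axes: it crosses the x-axis at the gridline x = 0; it crosses the y-axis at the gridline y = 0.
Together with the visible shape, these determine p as stated.

x*y - y^2 - 3*x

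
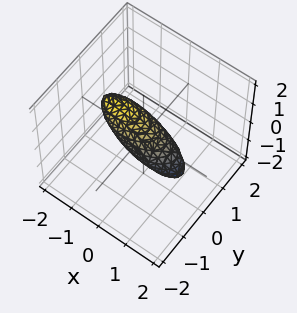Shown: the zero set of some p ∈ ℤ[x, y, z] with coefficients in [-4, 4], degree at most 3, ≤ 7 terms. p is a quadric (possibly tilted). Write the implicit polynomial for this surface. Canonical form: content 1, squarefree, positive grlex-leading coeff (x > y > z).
x^2 + 2*x*z + 3*y^2 + 2*z^2 - 1

1. Degree: no degree-1 surface has this shape, so deg p = 2.
2. Reading off the gridlines: the x-axis gridline crossings are at x ∈ {-1, 1}.
3. Putting this together gives p.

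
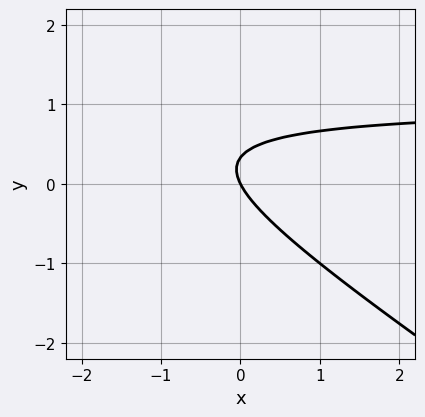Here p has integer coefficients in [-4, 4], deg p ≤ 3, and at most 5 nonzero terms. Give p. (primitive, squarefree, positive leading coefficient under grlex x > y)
(a) Degree: no degree-1 curve has this shape, so deg p = 2.
(b) Observable constraints: it crosses the y-axis at the gridline y = 0; it crosses the x-axis at the gridline x = 0.
(c) Fitting integer coefficients to these (and the overall shape) gives p.

2*x*y + 3*y^2 - 2*x - y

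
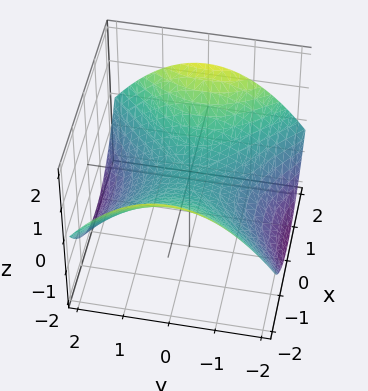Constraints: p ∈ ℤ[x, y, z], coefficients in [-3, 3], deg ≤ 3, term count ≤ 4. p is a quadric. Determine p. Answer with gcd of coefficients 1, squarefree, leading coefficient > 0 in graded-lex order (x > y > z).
Degree: a saddle surface; a quadric, so deg p = 2.
Symmetries: it's symmetric under y → −y, forcing even powers of y; mirror symmetry x ↦ −x ⇒ only even powers of x.
Reading off the gridlines: one x-axis crossing is at x = 0; it crosses the z-axis at the gridline z = 0.
The integer polynomial consistent with all of this is the stated p.

x^2 - y^2 - 3*z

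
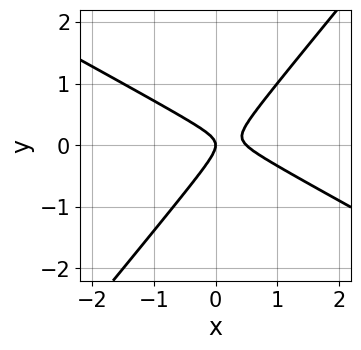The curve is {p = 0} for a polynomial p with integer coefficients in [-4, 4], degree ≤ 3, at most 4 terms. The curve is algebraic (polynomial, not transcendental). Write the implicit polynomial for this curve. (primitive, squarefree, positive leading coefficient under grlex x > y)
(a) Degree: a generic line meets the curve in up to 2 points, so deg p = 2.
(b) Against the integer gridlines: one y-axis crossing is at y = 0; one x-axis crossing is at x = 0.
(c) These observations pin down the coefficients.

2*x^2 + 2*x*y - 3*y^2 - x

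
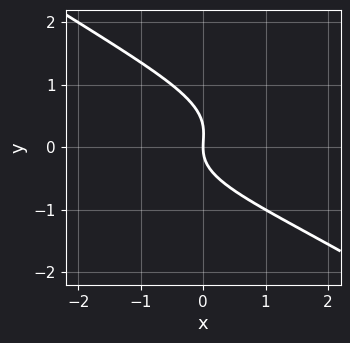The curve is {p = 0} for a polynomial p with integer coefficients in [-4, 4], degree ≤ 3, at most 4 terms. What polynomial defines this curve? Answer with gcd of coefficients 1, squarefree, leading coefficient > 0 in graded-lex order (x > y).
2*x*y^2 + 3*y^3 - y^2 + 2*x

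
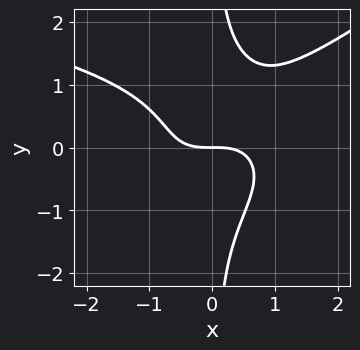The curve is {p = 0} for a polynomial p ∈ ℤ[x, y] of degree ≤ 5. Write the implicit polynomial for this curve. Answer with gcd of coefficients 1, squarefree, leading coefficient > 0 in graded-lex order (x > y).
2*x^2*y^2 - 3*x*y^3 + 2*x^3 - 2*x^2*y + 3*y

deg p = 4. No degree-3 curve has this shape.
Against the integer gridlines: one x-axis crossing is at x = 0; it meets the y-axis at y = 0 (among the integer gridlines).
Putting this together gives p.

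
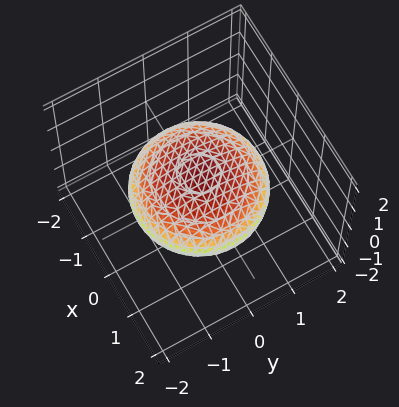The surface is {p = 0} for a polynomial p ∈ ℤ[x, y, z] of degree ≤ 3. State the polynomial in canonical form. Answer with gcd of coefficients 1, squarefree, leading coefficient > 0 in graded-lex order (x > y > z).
x^2 + y^2 + 3*z^2 - 2

(a) deg p = 2. Bounded and convex; a quadric.
(b) By symmetry, every cross-section ⟂ z is a circle, so x, y appear only via x² + y²; it's symmetric under z → −z, forcing even powers of z.
(c) From the visible intercepts: a circular section at z = 0 has radius between 1 and 2.
(d) Fitting integer coefficients to these (and the overall shape) gives p.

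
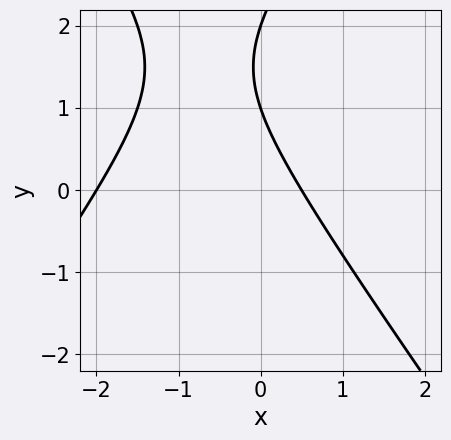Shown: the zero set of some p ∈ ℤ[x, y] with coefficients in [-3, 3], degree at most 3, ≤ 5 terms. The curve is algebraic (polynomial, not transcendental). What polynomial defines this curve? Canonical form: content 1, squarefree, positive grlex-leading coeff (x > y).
(a) The degree is 2 — the shape is more complex than any degree-1 curve.
(b) Observable constraints: it crosses the x-axis at the gridline x = -2; among the integer gridlines, it crosses the y-axis at y ∈ {1, 2}.
(c) Solving for integer coefficients yields p as stated.

2*x^2 - y^2 + 3*x + 3*y - 2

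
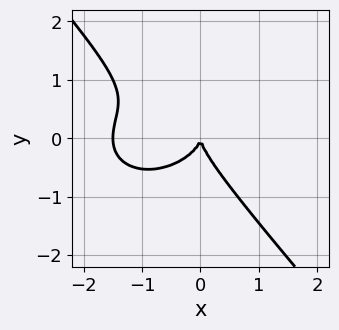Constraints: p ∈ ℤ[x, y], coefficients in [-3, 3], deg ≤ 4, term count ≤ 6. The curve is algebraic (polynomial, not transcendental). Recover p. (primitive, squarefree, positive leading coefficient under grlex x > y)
First, degree: no degree-2 curve has this shape, so deg p = 3.
Next, from the visible intercepts: it crosses the y-axis at the gridline y = 0; it meets the x-axis at x = 0 (among the integer gridlines).
Finally, assembling these constraints gives the stated polynomial.

2*x^3 + 2*x*y^2 + 3*y^3 + 3*x^2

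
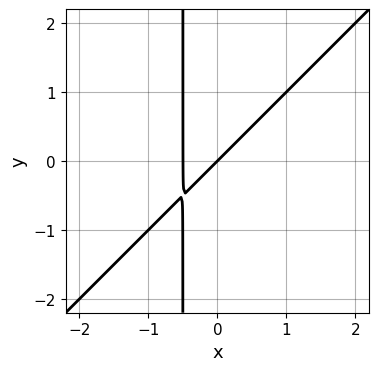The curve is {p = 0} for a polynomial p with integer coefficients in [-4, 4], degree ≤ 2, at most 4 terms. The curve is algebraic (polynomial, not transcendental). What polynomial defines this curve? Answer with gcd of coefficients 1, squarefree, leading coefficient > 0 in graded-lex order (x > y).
Degree: no degree-1 curve has this shape, so deg p = 2.
Reading off the gridlines: it crosses the x-axis at the gridline x = 0; it crosses the y-axis at the gridline y = 0.
Putting this together gives p.

2*x^2 - 2*x*y + x - y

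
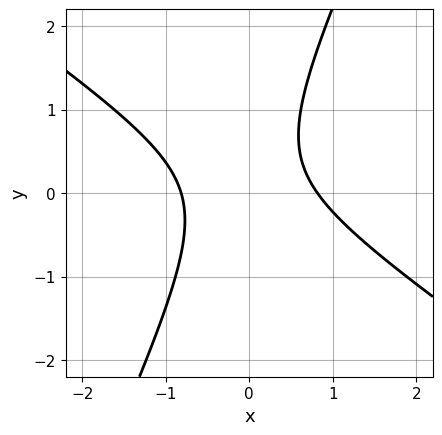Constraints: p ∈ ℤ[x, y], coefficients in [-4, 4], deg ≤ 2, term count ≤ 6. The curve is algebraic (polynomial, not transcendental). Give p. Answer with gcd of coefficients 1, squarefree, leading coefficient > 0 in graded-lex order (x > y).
3*x^2 + 3*x*y - 2*y^2 + y - 2

First, the degree is 2 — the shape is more complex than any degree-1 curve.
Next, observable constraints: it misses every integer gridline on the y-axis.
Finally, these observations pin down the coefficients.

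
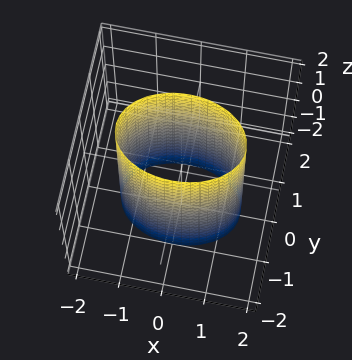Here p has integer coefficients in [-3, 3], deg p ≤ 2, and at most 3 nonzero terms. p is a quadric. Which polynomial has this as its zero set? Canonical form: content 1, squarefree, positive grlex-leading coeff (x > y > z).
x^2 + 2*y^2 - 2

1. Degree: a cylinder; a quadric, so deg p = 2.
2. Symmetries: it's symmetric under z → −z, forcing even powers of z; mirror symmetry x ↦ −x ⇒ only even powers of x; the y ↦ −y reflection is a symmetry, so y appears only in even powers.
3. Observable constraints: the surface avoids every integer z-axis point in the box; among the integer gridlines, it crosses the y-axis at y ∈ {-1, 1}.
4. Together with the visible shape, these determine p as stated.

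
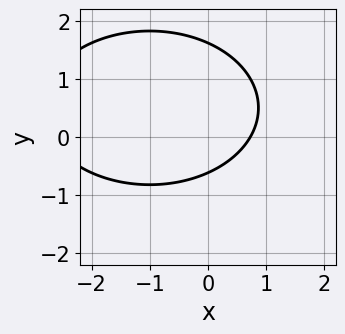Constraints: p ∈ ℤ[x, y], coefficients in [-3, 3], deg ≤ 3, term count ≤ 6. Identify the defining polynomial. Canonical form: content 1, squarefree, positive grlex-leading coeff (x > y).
x^2 + 2*y^2 + 2*x - 2*y - 2

First, deg p = 2.
Finally, matching integer coefficients to the picture gives p.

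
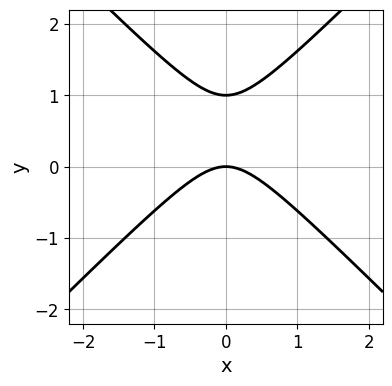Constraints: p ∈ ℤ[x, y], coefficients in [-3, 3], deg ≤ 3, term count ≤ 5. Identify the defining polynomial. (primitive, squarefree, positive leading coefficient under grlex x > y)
x^2 - y^2 + y

(a) deg p = 2.
(b) Symmetries: mirror symmetry x ↦ −x ⇒ only even powers of x.
(c) Against the integer gridlines: among the integer gridlines, it crosses the y-axis at y ∈ {0, 1}; it crosses the x-axis at the gridline x = 0.
(d) Solving for integer coefficients yields p as stated.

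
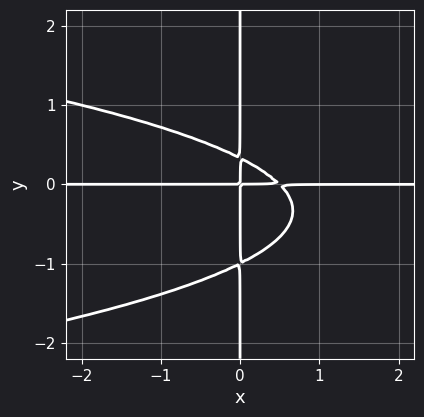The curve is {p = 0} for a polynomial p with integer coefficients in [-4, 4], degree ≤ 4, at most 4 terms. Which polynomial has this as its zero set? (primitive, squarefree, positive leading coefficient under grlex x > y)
3*x*y^3 + 2*x^2*y + 2*x*y^2 - x*y

The degree is 4 — no degree-3 curve has this shape.
Observable constraints: the visible y-axis segment lies entirely on the curve; every point of the x-axis in the box is on the curve.
Assembling these constraints gives the stated polynomial.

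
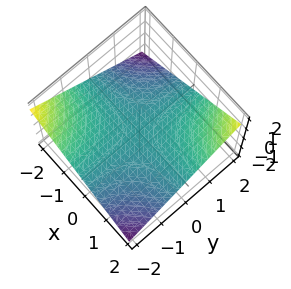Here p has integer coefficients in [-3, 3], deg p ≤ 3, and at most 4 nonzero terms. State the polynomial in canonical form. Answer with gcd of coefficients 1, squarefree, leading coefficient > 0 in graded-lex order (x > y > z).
(a) Degree: a saddle surface; a quadric, so deg p = 2.
(b) From the axis intercepts and sections: it crosses the z-axis at the gridline z = 0; the visible x-axis segment lies entirely on the surface.
(c) Solving for integer coefficients yields p as stated. Check: (0, 1, 0) on the y-axis lies on the surface, and p(0, 1, 0) = 0. ✓

x*y - 3*z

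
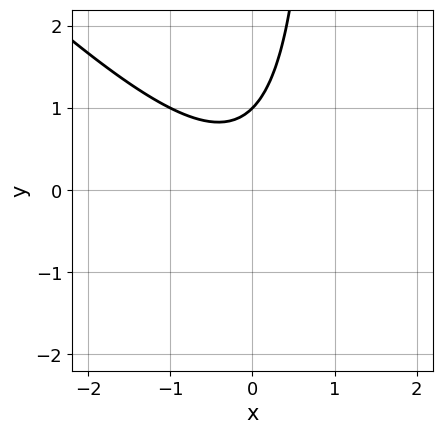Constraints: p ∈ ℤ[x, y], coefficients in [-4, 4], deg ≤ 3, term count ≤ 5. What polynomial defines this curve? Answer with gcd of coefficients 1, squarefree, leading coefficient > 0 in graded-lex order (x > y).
x^2 + x*y - y + 1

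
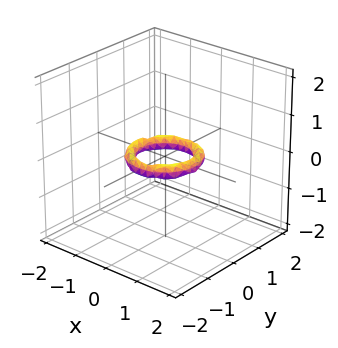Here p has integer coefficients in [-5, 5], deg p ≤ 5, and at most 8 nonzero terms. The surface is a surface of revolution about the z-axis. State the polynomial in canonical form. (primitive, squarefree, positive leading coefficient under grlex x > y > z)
First, deg p = 4.
Then, symmetries: the z-axis is an axis of rotation, so x and y enter only as x² + y².
Next, against the integer gridlines: a circular section at z = 0 has radius between 0 and 1; it misses every integer gridline on the z-axis; among the integer gridlines, it crosses the x-axis at x ∈ {-1, 1}; among the integer gridlines, it crosses the y-axis at y ∈ {-1, 1}.
Finally, assembling these constraints gives the stated polynomial.

2*x^4 + 4*x^2*y^2 + 2*y^4 - 3*x^2 - 3*y^2 + 3*z^2 + 1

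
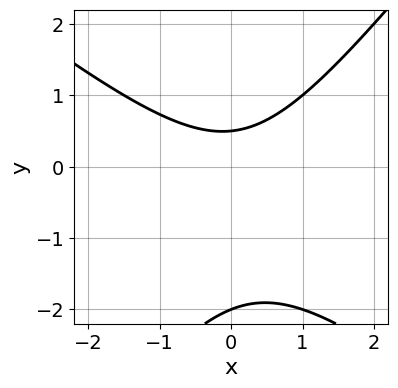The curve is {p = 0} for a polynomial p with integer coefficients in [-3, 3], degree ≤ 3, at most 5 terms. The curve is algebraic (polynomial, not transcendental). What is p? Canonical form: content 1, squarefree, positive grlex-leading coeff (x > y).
2*x^2 + x*y - 2*y^2 - 3*y + 2

Degree: no degree-1 curve has this shape, so deg p = 2.
Reading off the gridlines: it meets the y-axis at y = -2 (among the integer gridlines); the curve avoids every integer x-axis point in the box.
Together with the visible shape, these determine p as stated.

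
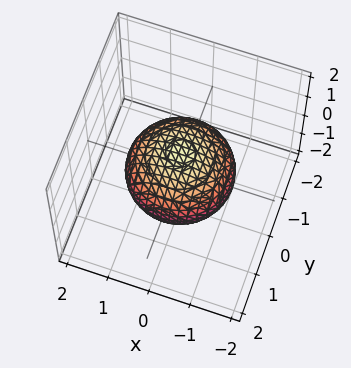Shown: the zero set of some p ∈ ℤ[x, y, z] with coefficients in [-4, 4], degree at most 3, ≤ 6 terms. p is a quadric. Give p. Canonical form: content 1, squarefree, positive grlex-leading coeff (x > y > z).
Degree: bounded and convex; a quadric, so deg p = 2.
Symmetries: the z-axis is an axis of rotation, so x and y enter only as x² + y²; it's symmetric under z → −z, forcing even powers of z.
From the axis intercepts and sections: a circular section at z = 0 has radius between 1 and 2; among the integer gridlines, it crosses the z-axis at z ∈ {-1, 1}.
Fitting integer coefficients to these (and the overall shape) gives p.

2*x^2 + 2*y^2 + 3*z^2 - 3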